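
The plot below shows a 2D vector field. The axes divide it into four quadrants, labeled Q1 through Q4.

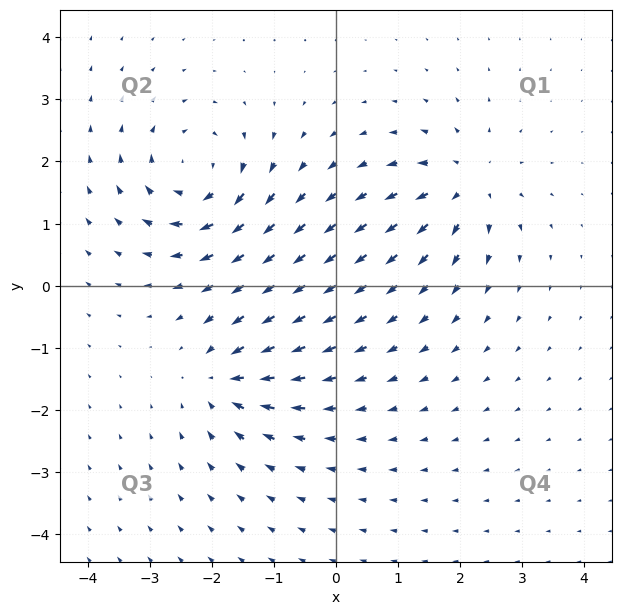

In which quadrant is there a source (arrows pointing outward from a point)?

Q1

The source sits at approximately (2.1, 1.6), which lies in quadrant Q1. The divergence there is about +4, positive as expected for a source.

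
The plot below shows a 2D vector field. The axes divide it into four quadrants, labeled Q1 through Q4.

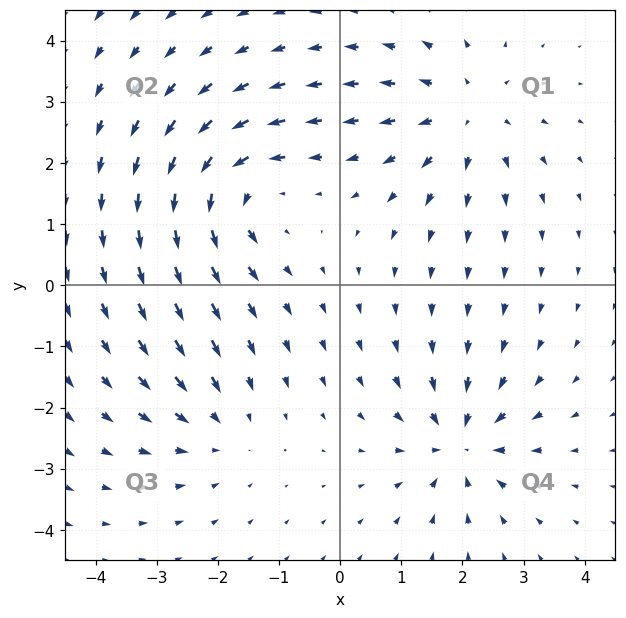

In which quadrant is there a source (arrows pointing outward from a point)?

The source sits at approximately (2.1, 2.8), which lies in quadrant Q1. The divergence there is about +5, positive as expected for a source.

Q1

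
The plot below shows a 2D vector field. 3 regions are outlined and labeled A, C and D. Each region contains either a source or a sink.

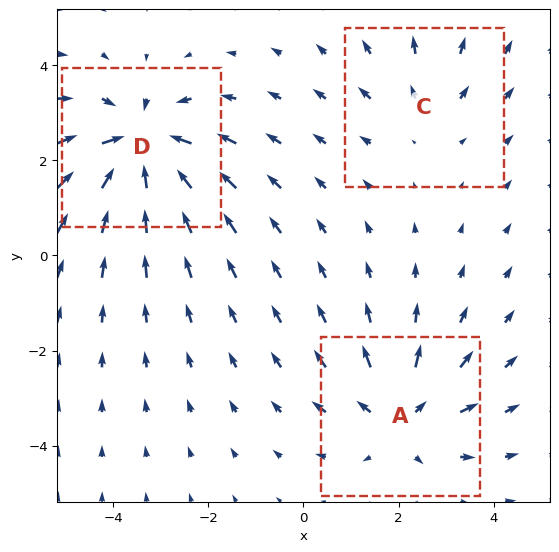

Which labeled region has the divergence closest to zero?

C

Divergence at each region's feature centre — A: about +3, C: about +2, D: about -4. Region C is closest to zero.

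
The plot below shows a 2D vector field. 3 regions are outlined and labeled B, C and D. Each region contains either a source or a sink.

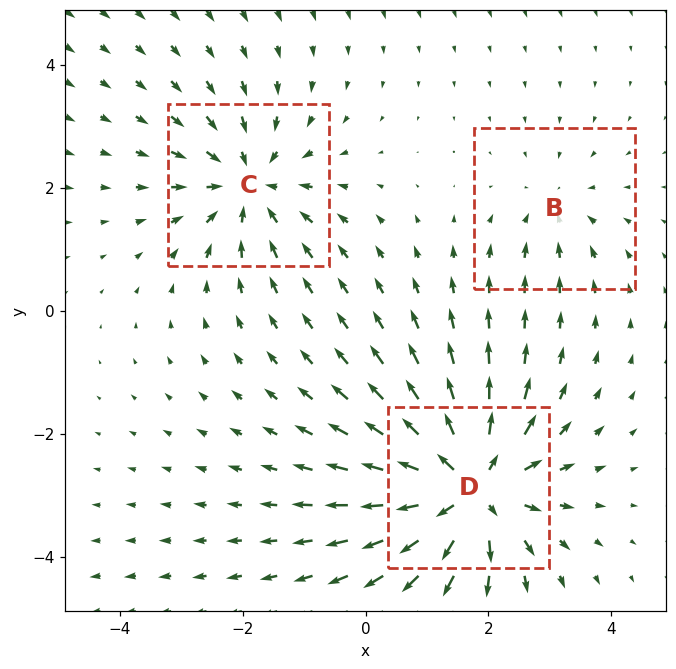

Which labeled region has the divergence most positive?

Divergence at each region's feature centre — B: about -2, C: about -4, D: about +5. Region D is most positive.

D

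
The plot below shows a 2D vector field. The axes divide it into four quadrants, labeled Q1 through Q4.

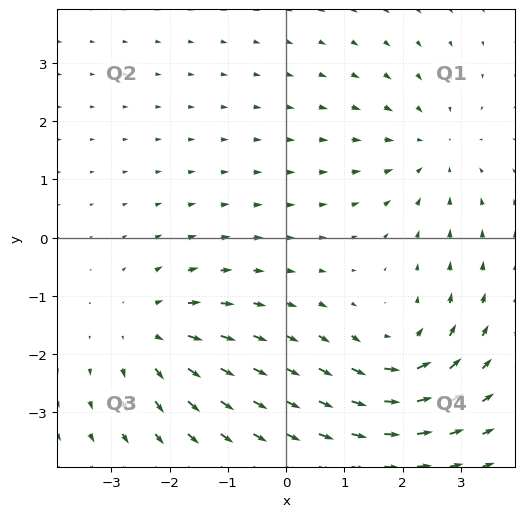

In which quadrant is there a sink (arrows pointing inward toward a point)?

The sink sits at approximately (2.5, 1.5), which lies in quadrant Q1. The divergence there is about -2, negative as expected for a sink.

Q1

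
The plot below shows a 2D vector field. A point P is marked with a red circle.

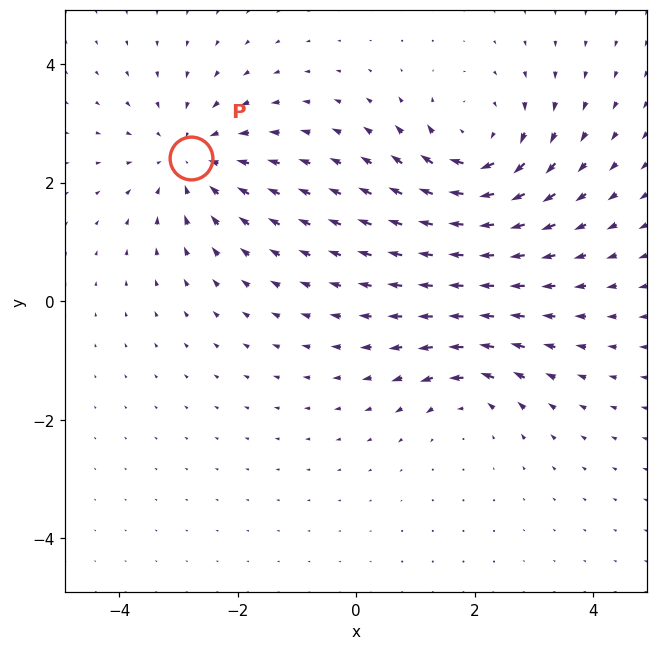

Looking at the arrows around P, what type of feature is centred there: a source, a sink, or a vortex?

sink

At P (-2.8, 2.4) the arrows converge inward. Divergence about -4, curl ≈0 — negative divergence with near-zero curl is a sink.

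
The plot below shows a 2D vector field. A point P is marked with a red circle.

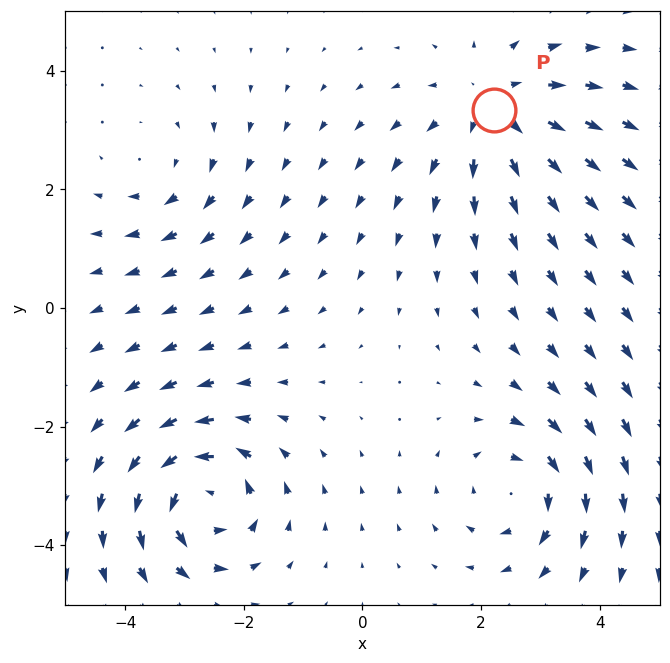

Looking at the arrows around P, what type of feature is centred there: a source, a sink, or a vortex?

At P (2.2, 3.3) the arrows spread outward. Divergence about +4, curl ≈0 — positive divergence with near-zero curl is a source.

source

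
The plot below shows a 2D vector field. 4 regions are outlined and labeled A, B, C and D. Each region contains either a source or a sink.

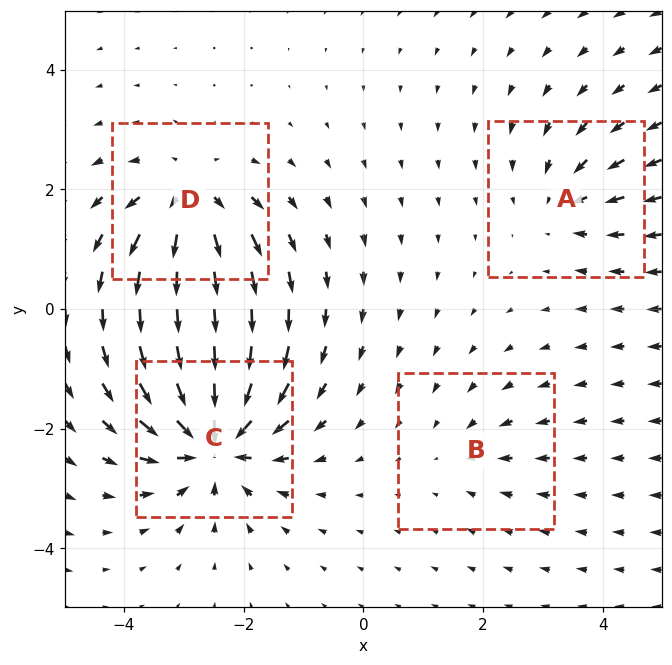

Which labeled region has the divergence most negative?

Divergence at each region's feature centre — A: about -4, B: about -2, C: about -9, D: about +6. Region C is most negative.

C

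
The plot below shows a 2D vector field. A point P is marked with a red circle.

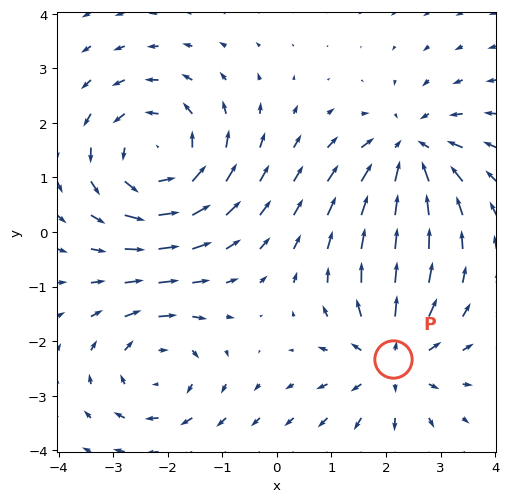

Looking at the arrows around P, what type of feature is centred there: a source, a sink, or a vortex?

source

At P (2.1, -2.3) the arrows spread outward. Divergence about +3, curl ≈0 — positive divergence with near-zero curl is a source.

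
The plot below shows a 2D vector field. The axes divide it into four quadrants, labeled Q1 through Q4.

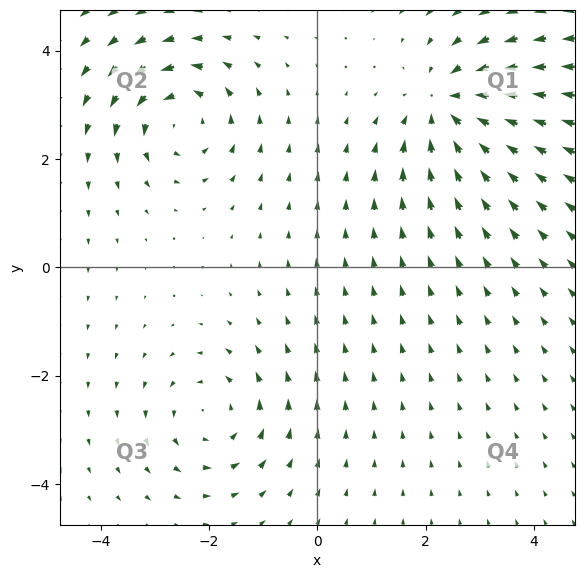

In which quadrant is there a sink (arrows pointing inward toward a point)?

The sink sits at approximately (2.4, 3.0), which lies in quadrant Q1. The divergence there is about -4, negative as expected for a sink.

Q1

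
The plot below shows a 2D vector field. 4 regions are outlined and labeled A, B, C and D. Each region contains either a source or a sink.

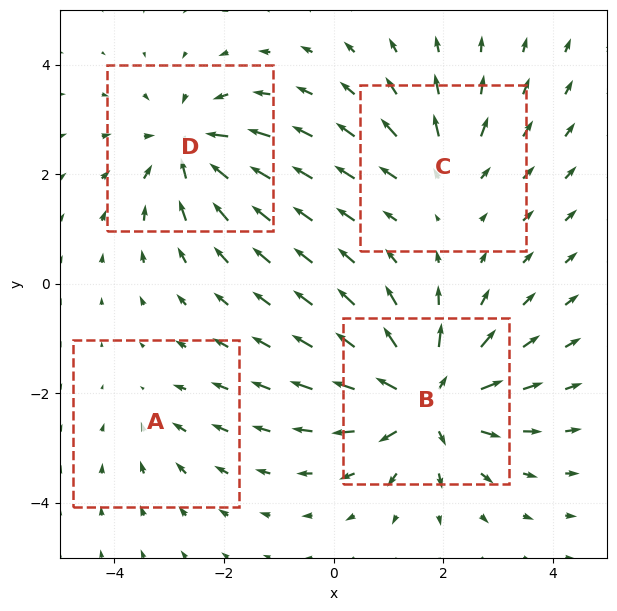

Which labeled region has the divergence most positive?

B

Divergence at each region's feature centre — A: about -2, B: about +7, C: about +3, D: about -5. Region B is most positive.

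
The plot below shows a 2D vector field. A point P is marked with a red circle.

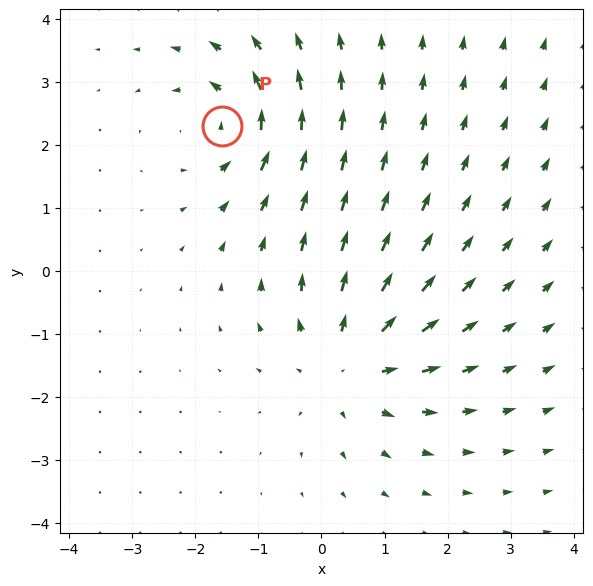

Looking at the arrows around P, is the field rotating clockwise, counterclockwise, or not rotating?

counterclockwise

Near P at (-1.6, 2.3) the arrows circulate counterclockwise. The curl (z-component) there is about +5; positive curl means counterclockwise rotation.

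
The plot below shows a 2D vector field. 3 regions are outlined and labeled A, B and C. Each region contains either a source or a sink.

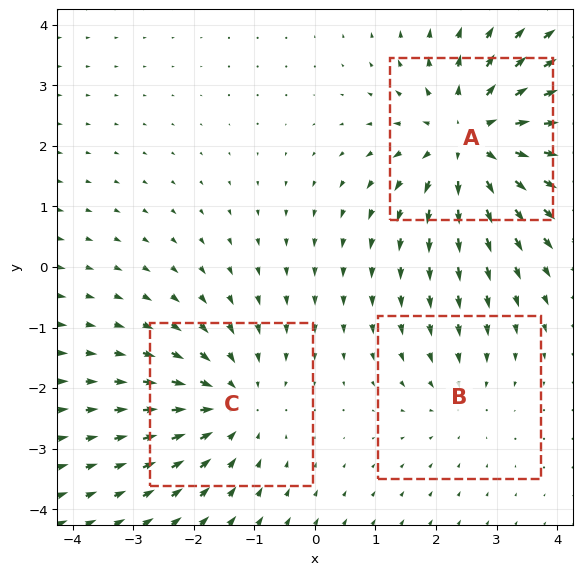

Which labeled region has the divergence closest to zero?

B

Divergence at each region's feature centre — A: about +4, B: about -2, C: about -3. Region B is closest to zero.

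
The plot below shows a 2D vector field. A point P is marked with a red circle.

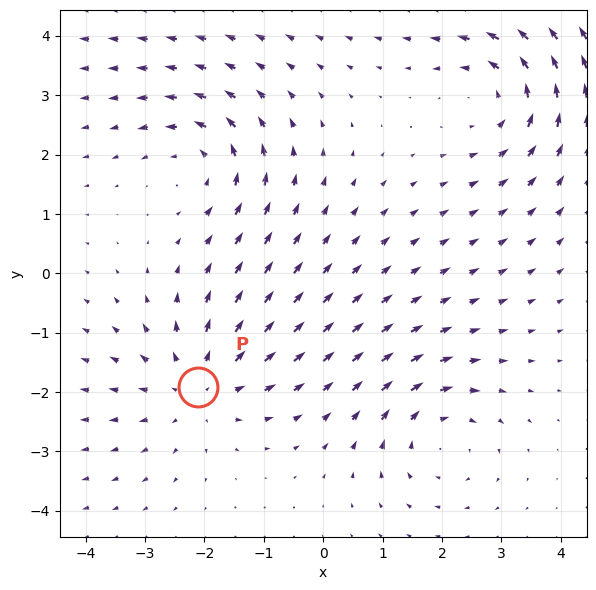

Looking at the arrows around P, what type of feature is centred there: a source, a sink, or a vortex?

source

At P (-2.1, -1.9) the arrows spread outward. Divergence about +4, curl ≈0 — positive divergence with near-zero curl is a source.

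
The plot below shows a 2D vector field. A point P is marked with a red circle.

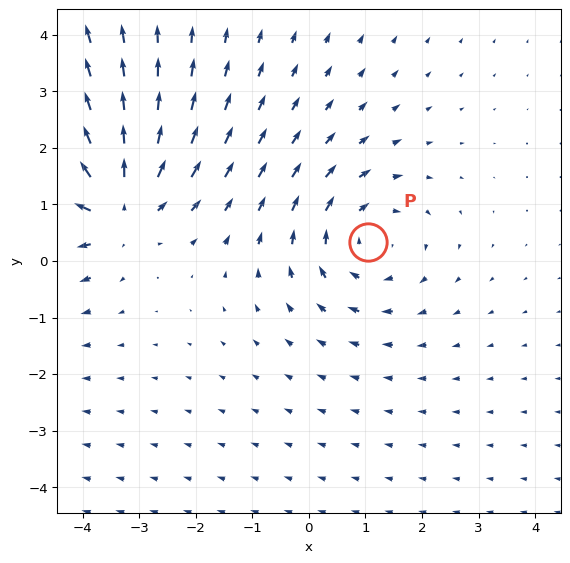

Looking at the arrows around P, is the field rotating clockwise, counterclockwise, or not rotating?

Near P at (1.0, 0.3) the arrows circulate clockwise. The curl (z-component) there is about -3; negative curl means clockwise rotation.

clockwise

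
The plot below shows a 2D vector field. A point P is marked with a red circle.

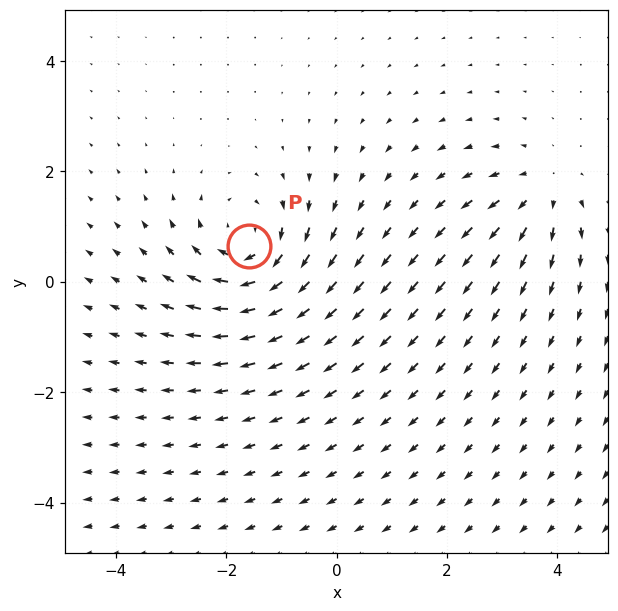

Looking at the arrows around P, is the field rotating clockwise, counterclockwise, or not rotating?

Near P at (-1.6, 0.6) the arrows circulate clockwise. The curl (z-component) there is about -4; negative curl means clockwise rotation.

clockwise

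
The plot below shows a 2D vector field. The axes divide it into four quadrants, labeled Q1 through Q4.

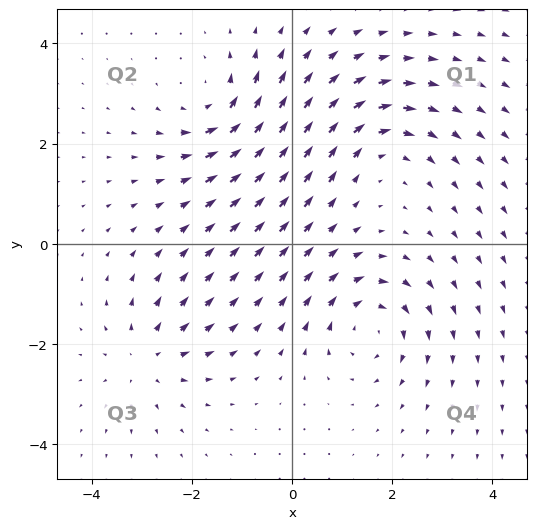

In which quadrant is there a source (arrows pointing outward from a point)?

The source sits at approximately (-2.9, -2.3), which lies in quadrant Q3. The divergence there is about +4, positive as expected for a source.

Q3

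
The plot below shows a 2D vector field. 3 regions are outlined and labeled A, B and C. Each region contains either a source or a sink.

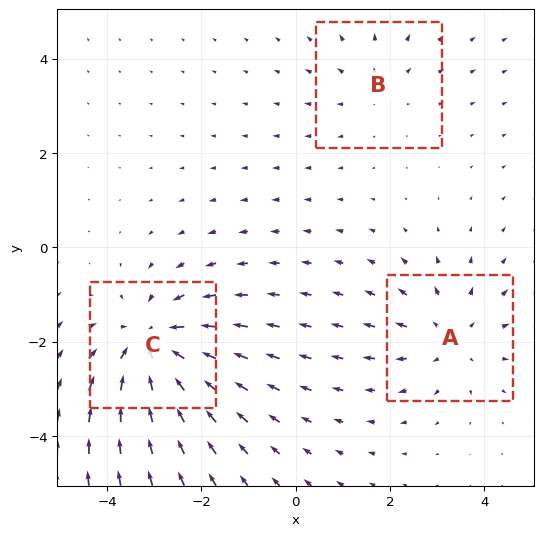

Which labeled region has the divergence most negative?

C

Divergence at each region's feature centre — A: about +3, B: about +2, C: about -4. Region C is most negative.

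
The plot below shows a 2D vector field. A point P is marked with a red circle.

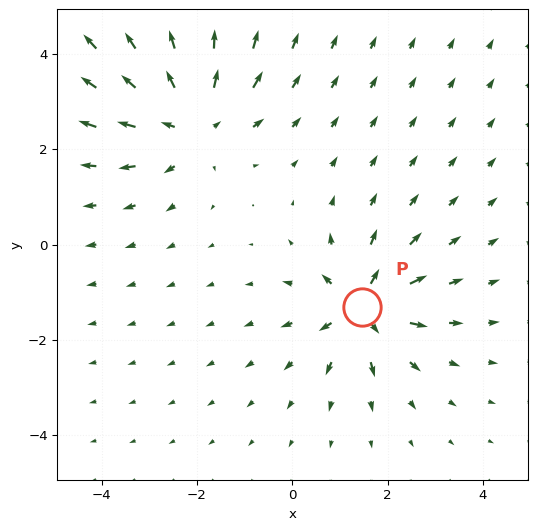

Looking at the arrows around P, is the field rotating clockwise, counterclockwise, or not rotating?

Near P at (1.5, -1.3) the arrows show no circulation. The curl there is ≈0.

not rotating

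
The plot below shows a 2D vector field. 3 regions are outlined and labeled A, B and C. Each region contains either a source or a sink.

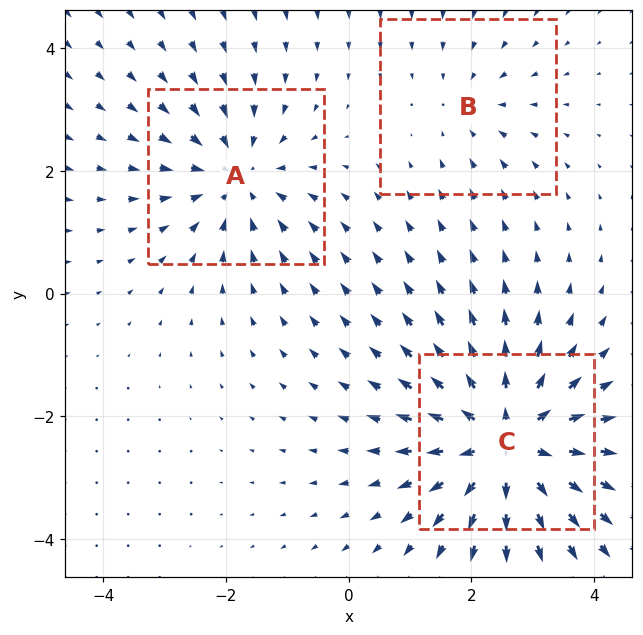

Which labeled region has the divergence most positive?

C

Divergence at each region's feature centre — A: about -3, B: about -2, C: about +5. Region C is most positive.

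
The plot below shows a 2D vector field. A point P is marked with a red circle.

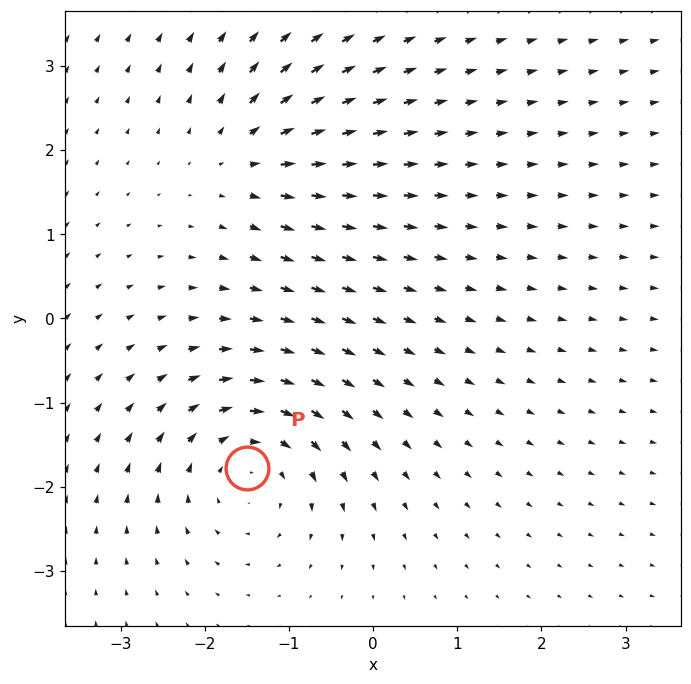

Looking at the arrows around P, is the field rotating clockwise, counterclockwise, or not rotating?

Near P at (-1.5, -1.8) the arrows circulate clockwise. The curl (z-component) there is about -4; negative curl means clockwise rotation.

clockwise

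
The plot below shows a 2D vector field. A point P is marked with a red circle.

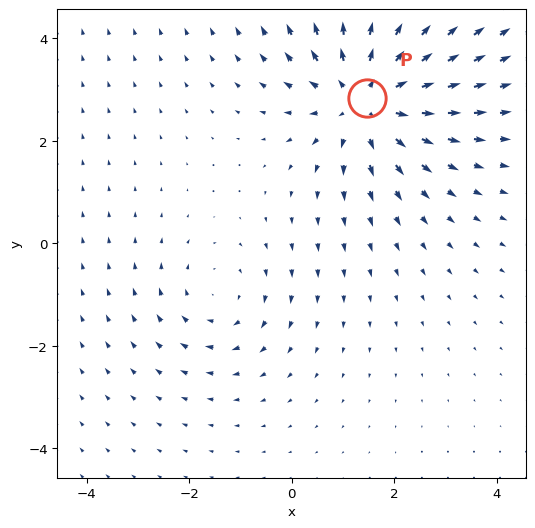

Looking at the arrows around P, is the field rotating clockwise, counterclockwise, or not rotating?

Near P at (1.5, 2.8) the arrows show no circulation. The curl there is ≈0.

not rotating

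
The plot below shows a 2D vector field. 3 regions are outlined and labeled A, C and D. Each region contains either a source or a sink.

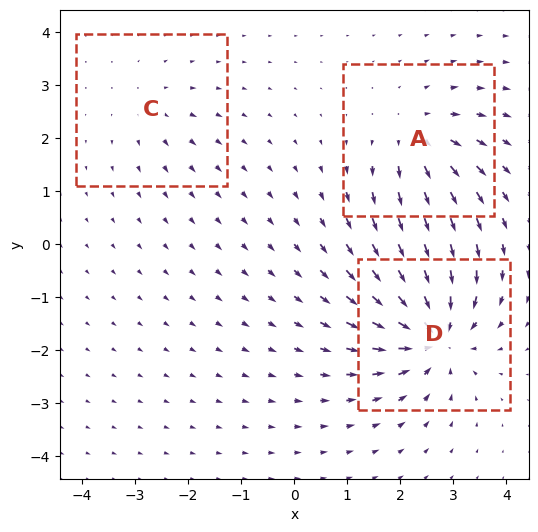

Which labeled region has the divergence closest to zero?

Divergence at each region's feature centre — A: about +4, C: about +2, D: about -6. Region C is closest to zero.

C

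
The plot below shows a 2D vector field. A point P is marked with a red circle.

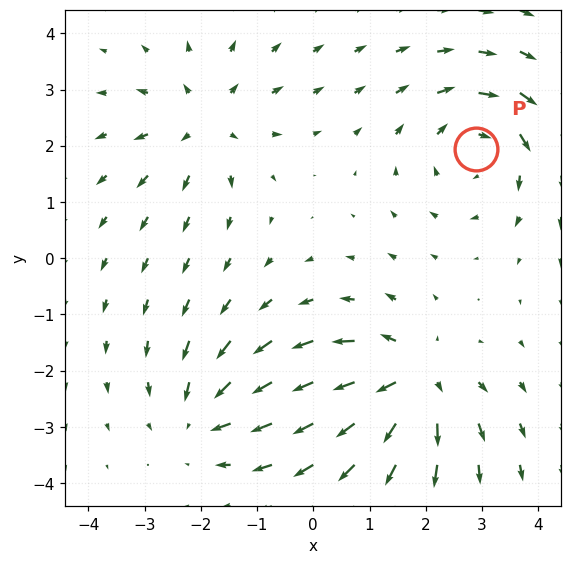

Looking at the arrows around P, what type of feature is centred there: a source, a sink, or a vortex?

vortex

At P (2.9, 1.9) the arrows circulate clockwise. Divergence ≈0, curl about -4 — near-zero divergence with nonzero curl is a vortex.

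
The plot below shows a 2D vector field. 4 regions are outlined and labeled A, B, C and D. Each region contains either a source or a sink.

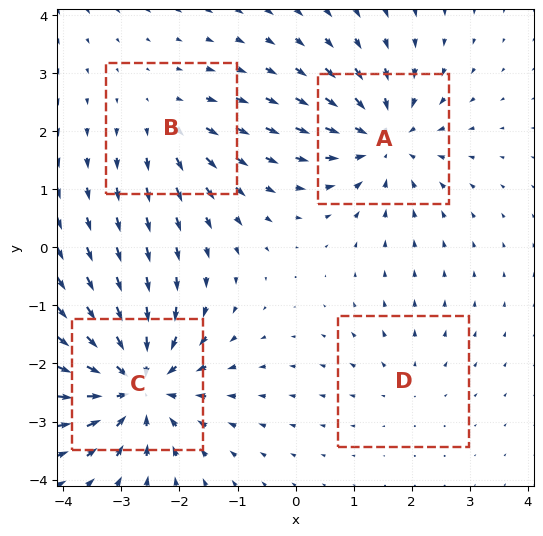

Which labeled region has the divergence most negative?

C

Divergence at each region's feature centre — A: about -5, B: about +3, C: about -7, D: about +2. Region C is most negative.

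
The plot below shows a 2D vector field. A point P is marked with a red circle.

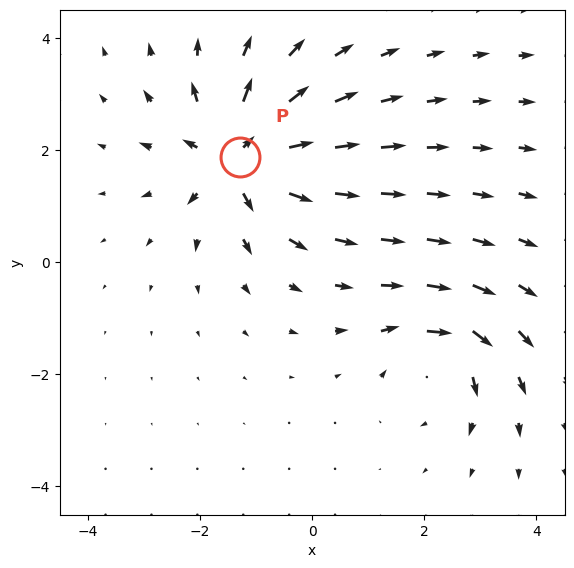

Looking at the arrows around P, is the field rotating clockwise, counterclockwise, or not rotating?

not rotating

Near P at (-1.3, 1.9) the arrows show no circulation. The curl there is ≈0.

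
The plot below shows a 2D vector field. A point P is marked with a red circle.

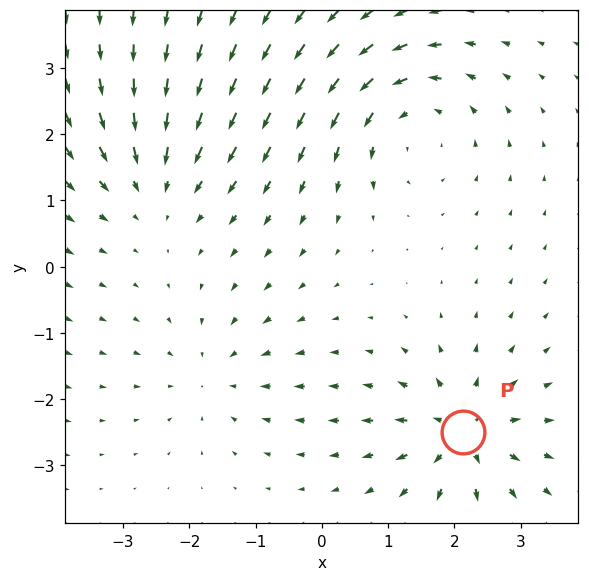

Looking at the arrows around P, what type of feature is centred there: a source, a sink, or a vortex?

At P (2.1, -2.5) the arrows spread outward. Divergence about +6, curl ≈0 — positive divergence with near-zero curl is a source.

source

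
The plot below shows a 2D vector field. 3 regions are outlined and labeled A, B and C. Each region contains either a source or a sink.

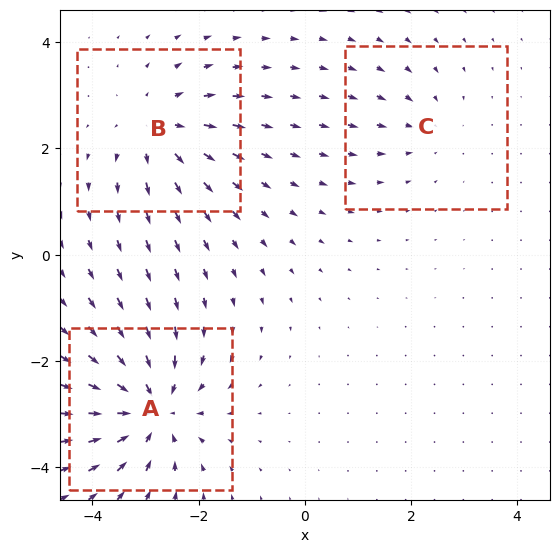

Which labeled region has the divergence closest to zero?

C

Divergence at each region's feature centre — A: about -5, B: about +4, C: about -2. Region C is closest to zero.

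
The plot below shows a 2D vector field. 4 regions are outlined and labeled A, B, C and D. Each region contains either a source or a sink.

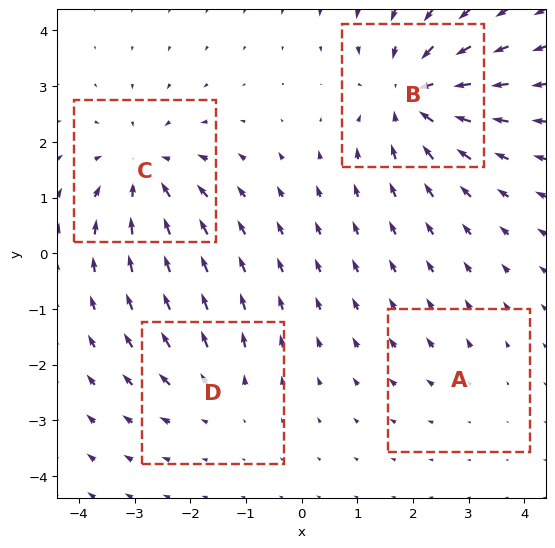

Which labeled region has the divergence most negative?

B

Divergence at each region's feature centre — A: about +2, B: about -6, C: about -5, D: about +3. Region B is most negative.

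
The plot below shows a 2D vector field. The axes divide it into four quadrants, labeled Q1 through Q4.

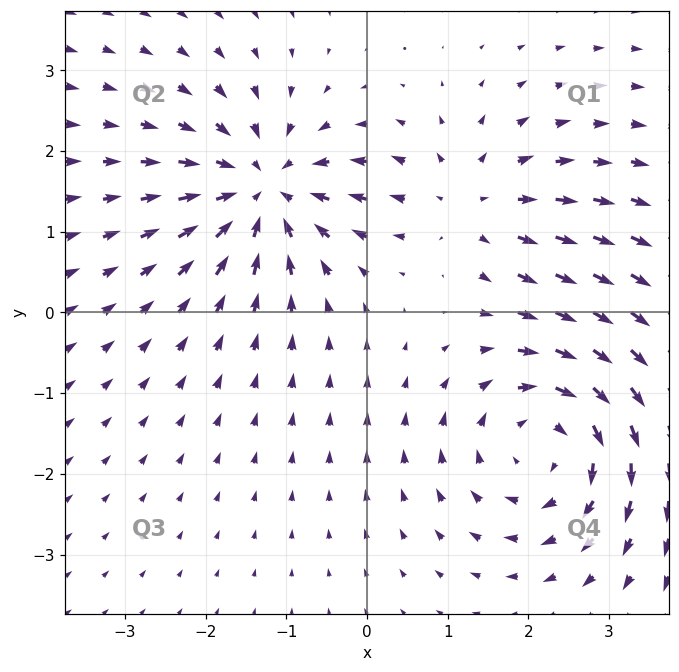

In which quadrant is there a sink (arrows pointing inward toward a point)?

The sink sits at approximately (-1.3, 1.5), which lies in quadrant Q2. The divergence there is about -5, negative as expected for a sink.

Q2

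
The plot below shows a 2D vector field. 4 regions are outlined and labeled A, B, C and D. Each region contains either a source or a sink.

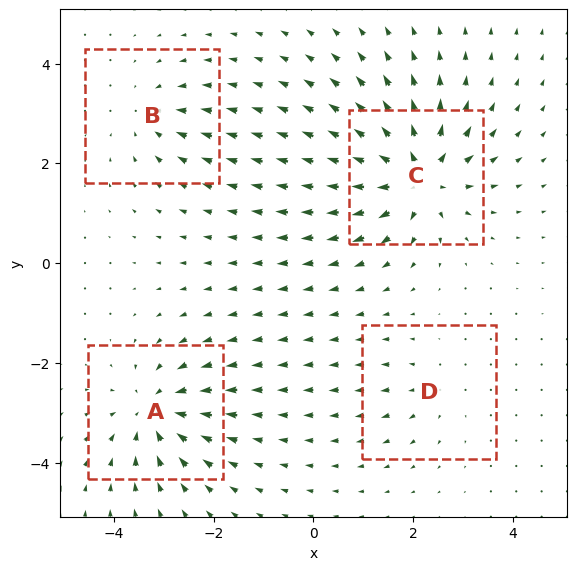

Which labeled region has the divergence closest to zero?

Divergence at each region's feature centre — A: about -5, B: about -3, C: about +7, D: about +2. Region D is closest to zero.

D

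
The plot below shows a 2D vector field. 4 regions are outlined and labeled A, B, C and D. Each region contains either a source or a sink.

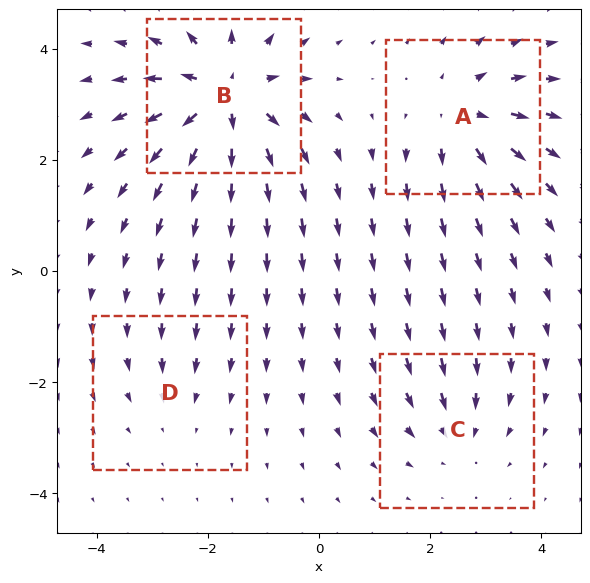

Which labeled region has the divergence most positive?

Divergence at each region's feature centre — A: about +5, B: about +8, C: about -4, D: about -2. Region B is most positive.

B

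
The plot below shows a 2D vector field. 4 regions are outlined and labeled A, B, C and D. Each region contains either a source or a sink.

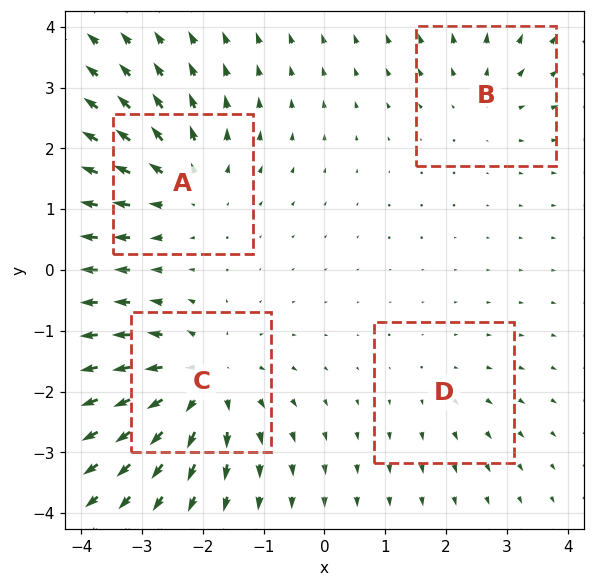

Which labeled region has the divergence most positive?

Divergence at each region's feature centre — A: about +5, B: about +3, C: about +6, D: about +2. Region C is most positive.

C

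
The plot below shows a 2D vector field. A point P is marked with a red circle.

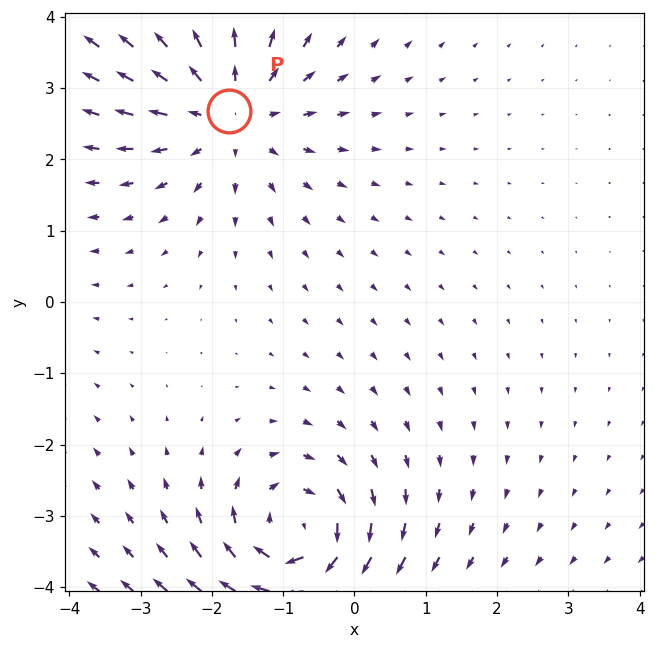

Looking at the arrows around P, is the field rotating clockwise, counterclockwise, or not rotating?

not rotating

Near P at (-1.8, 2.7) the arrows show no circulation. The curl there is ≈0.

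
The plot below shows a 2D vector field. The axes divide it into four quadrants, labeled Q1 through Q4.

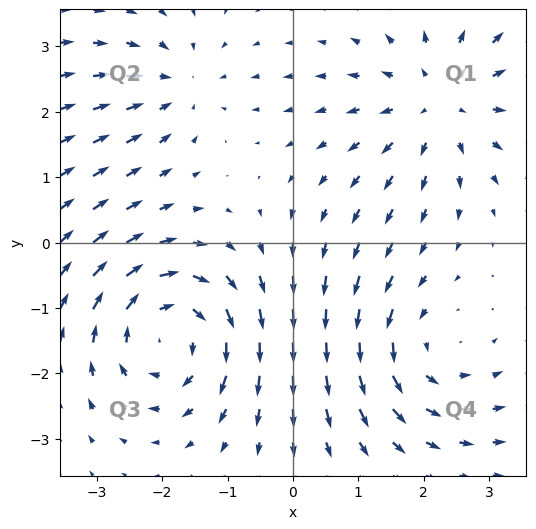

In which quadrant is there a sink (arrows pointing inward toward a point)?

Q2

The sink sits at approximately (-1.7, 2.4), which lies in quadrant Q2. The divergence there is about -3, negative as expected for a sink.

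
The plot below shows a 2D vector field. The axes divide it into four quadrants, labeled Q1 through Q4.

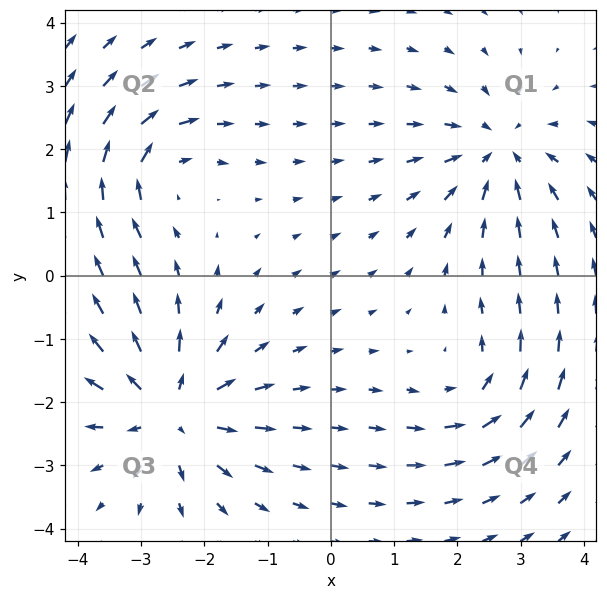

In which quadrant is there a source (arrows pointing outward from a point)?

Q3

The source sits at approximately (-2.5, -2.1), which lies in quadrant Q3. The divergence there is about +5, positive as expected for a source.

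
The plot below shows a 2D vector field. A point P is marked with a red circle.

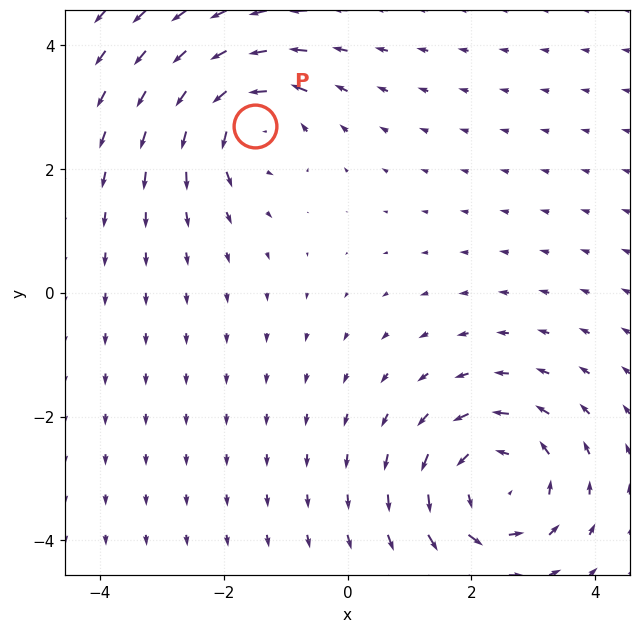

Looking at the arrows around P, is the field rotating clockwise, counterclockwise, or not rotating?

counterclockwise

Near P at (-1.5, 2.7) the arrows circulate counterclockwise. The curl (z-component) there is about +5; positive curl means counterclockwise rotation.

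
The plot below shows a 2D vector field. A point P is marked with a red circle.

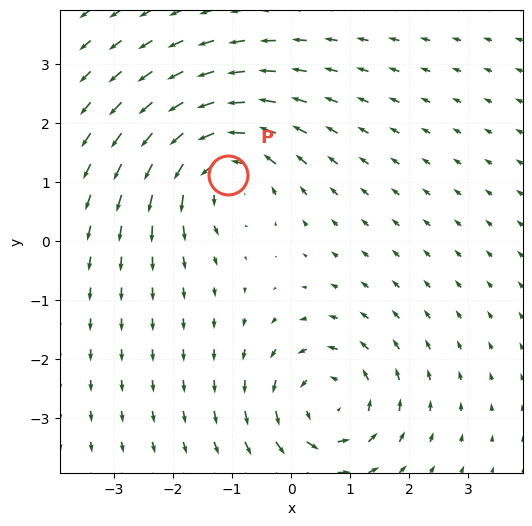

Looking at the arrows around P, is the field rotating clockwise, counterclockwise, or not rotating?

Near P at (-1.1, 1.1) the arrows circulate counterclockwise. The curl (z-component) there is about +4; positive curl means counterclockwise rotation.

counterclockwise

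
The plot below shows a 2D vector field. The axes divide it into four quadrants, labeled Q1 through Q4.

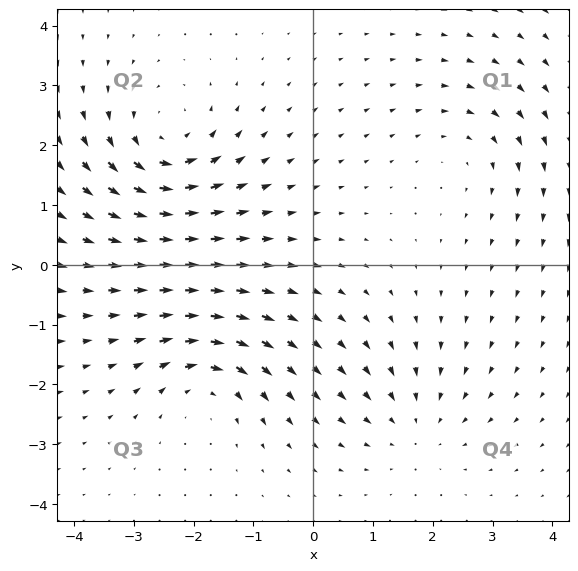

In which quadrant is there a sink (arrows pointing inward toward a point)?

The sink sits at approximately (1.7, -2.7), which lies in quadrant Q4. The divergence there is about -2, negative as expected for a sink.

Q4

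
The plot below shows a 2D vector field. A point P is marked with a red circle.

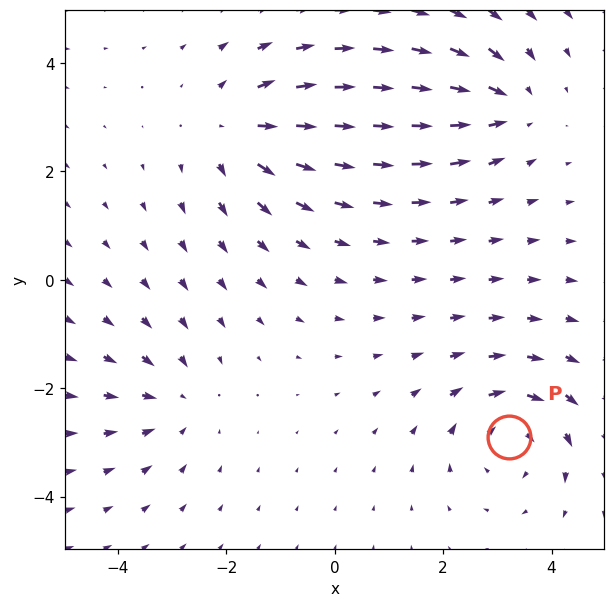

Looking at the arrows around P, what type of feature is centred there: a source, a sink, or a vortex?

vortex

At P (3.2, -2.9) the arrows circulate clockwise. Divergence ≈0, curl about -4 — near-zero divergence with nonzero curl is a vortex.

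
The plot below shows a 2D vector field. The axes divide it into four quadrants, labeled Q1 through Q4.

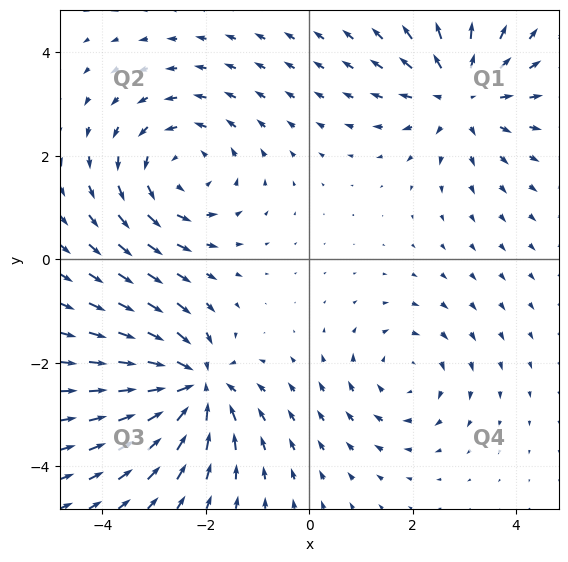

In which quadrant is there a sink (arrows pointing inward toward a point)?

Q3

The sink sits at approximately (-2.2, -2.4), which lies in quadrant Q3. The divergence there is about -7, negative as expected for a sink.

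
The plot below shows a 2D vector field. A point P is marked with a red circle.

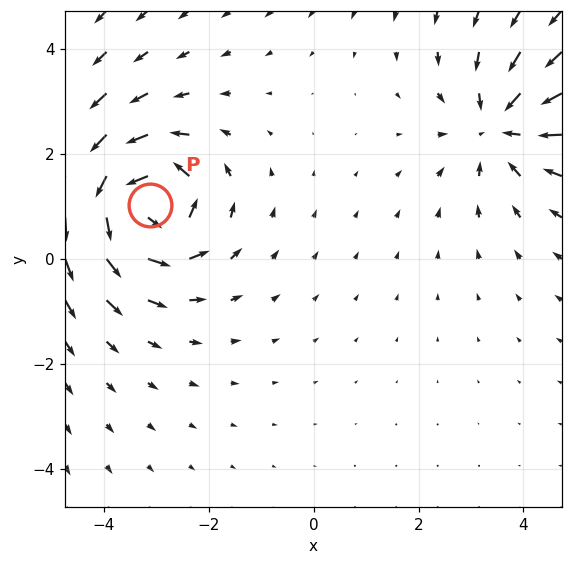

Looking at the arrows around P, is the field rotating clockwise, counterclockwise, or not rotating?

counterclockwise

Near P at (-3.1, 1.0) the arrows circulate counterclockwise. The curl (z-component) there is about +6; positive curl means counterclockwise rotation.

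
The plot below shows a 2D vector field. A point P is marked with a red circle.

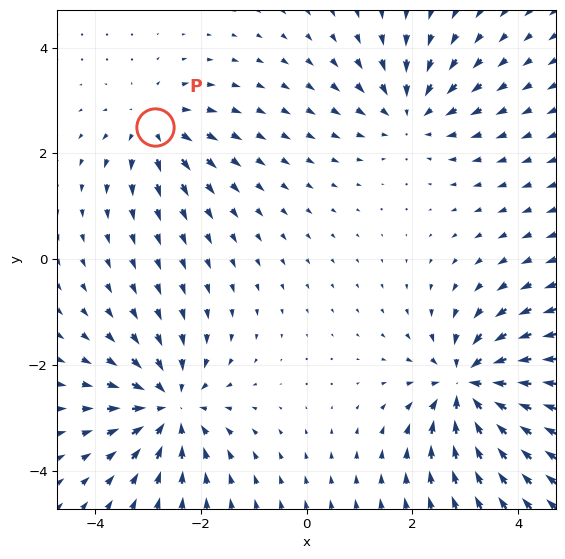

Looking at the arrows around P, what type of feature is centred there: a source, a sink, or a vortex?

source

At P (-2.9, 2.5) the arrows spread outward. Divergence about +4, curl ≈0 — positive divergence with near-zero curl is a source.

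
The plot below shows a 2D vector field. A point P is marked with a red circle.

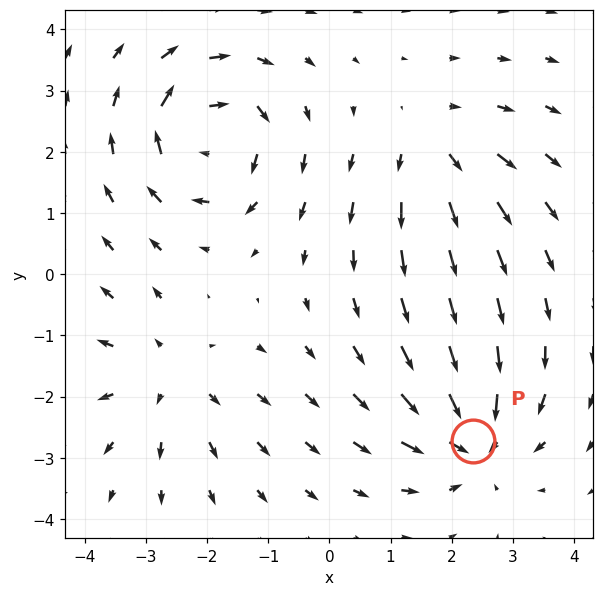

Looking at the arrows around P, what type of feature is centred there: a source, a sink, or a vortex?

At P (2.4, -2.7) the arrows converge inward. Divergence about -5, curl ≈0 — negative divergence with near-zero curl is a sink.

sink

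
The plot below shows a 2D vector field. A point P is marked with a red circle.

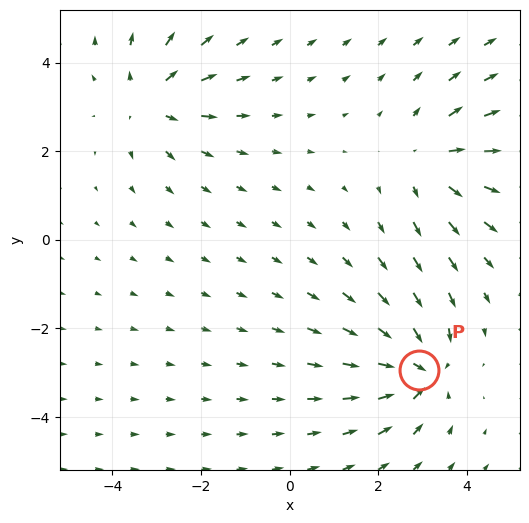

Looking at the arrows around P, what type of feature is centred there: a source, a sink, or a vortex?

sink

At P (2.9, -2.9) the arrows converge inward. Divergence about -5, curl ≈0 — negative divergence with near-zero curl is a sink.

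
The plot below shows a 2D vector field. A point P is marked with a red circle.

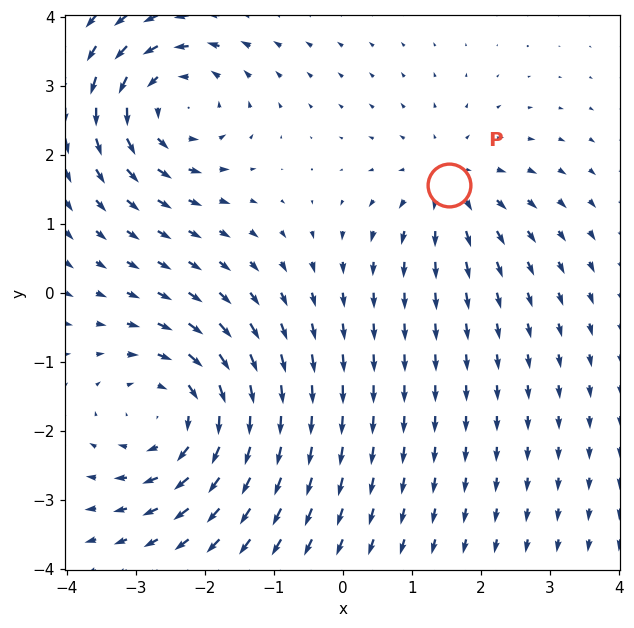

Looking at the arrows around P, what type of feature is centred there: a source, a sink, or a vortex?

At P (1.5, 1.6) the arrows spread outward. Divergence about +3, curl ≈0 — positive divergence with near-zero curl is a source.

source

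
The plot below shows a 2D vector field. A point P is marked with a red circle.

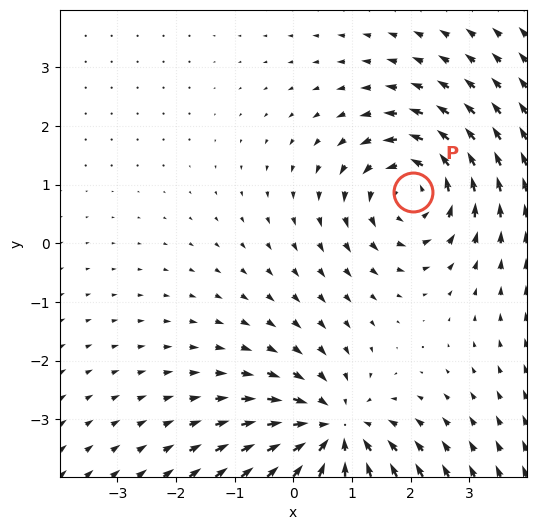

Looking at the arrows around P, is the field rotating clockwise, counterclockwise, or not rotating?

Near P at (2.0, 0.9) the arrows circulate counterclockwise. The curl (z-component) there is about +4; positive curl means counterclockwise rotation.

counterclockwise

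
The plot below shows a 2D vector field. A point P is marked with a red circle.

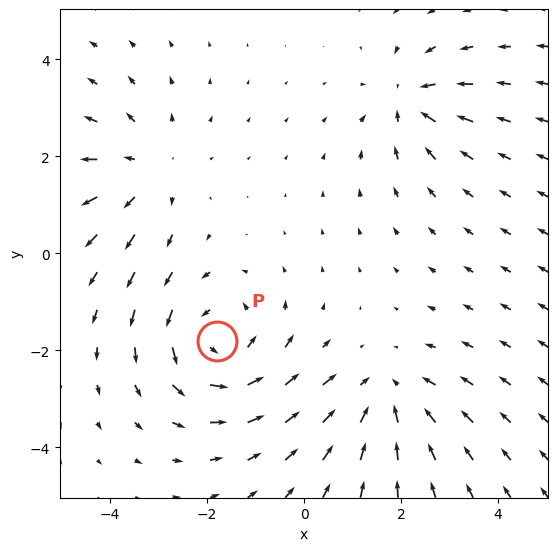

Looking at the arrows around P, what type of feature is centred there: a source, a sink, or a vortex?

vortex

At P (-1.8, -1.8) the arrows circulate counterclockwise. Divergence ≈0, curl about +4 — near-zero divergence with nonzero curl is a vortex.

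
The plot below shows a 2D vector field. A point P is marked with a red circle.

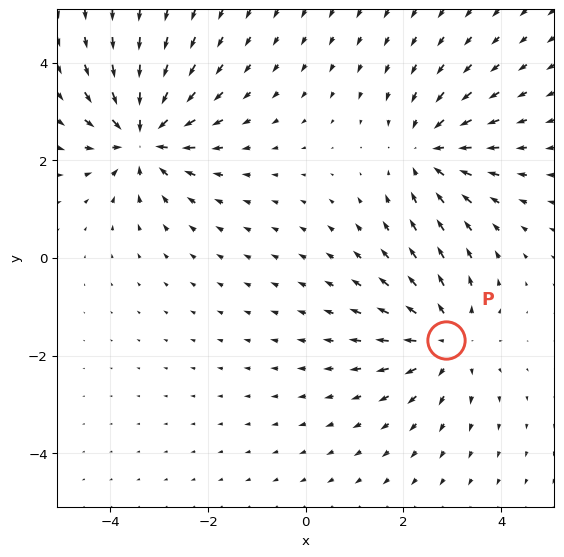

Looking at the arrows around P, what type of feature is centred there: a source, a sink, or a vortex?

source

At P (2.9, -1.7) the arrows spread outward. Divergence about +3, curl ≈0 — positive divergence with near-zero curl is a source.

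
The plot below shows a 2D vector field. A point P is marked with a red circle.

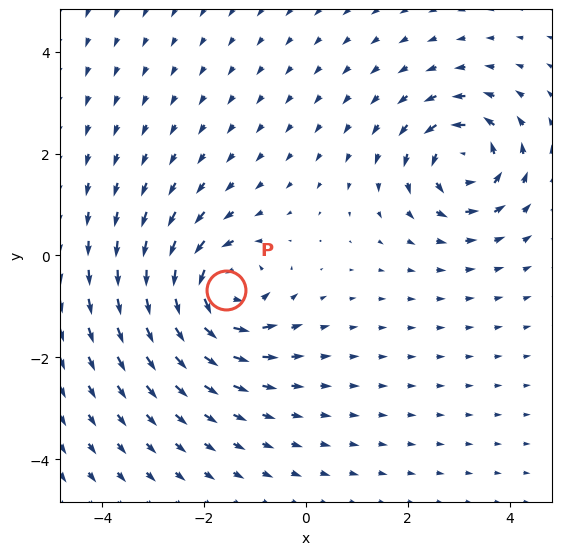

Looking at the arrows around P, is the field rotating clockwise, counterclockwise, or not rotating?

Near P at (-1.6, -0.7) the arrows circulate counterclockwise. The curl (z-component) there is about +6; positive curl means counterclockwise rotation.

counterclockwise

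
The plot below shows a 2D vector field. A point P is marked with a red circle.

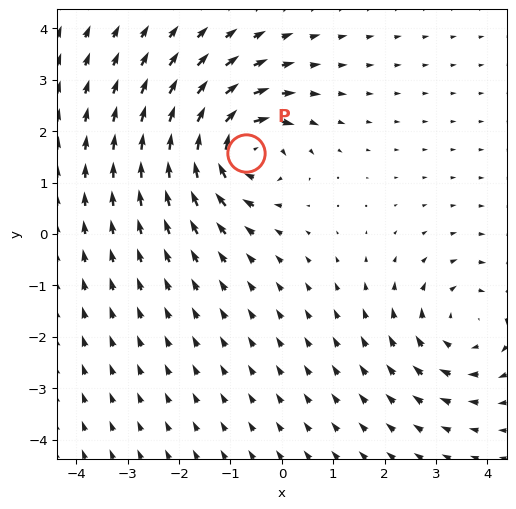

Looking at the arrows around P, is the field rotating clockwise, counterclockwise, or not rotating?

Near P at (-0.7, 1.6) the arrows circulate clockwise. The curl (z-component) there is about -5; negative curl means clockwise rotation.

clockwise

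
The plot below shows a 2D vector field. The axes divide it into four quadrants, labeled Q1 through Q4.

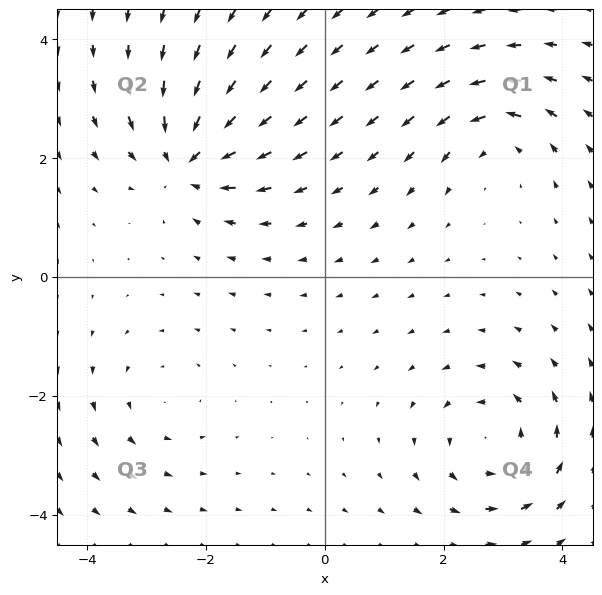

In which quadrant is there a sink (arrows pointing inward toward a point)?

Q2

The sink sits at approximately (-2.3, 2.0), which lies in quadrant Q2. The divergence there is about -6, negative as expected for a sink.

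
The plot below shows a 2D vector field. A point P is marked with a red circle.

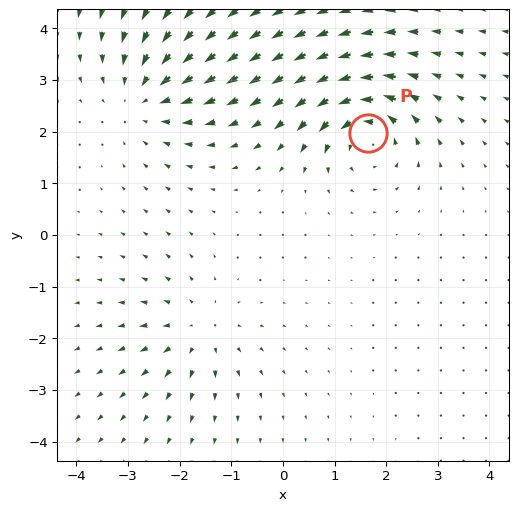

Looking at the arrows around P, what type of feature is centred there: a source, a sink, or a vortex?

vortex

At P (1.6, 2.0) the arrows circulate counterclockwise. Divergence ≈0, curl about +6 — near-zero divergence with nonzero curl is a vortex.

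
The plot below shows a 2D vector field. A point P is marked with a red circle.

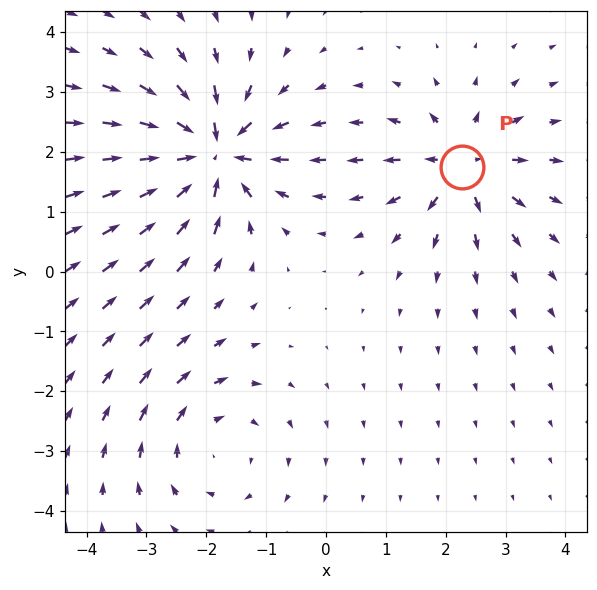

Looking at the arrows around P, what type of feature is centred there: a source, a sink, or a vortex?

source

At P (2.3, 1.8) the arrows spread outward. Divergence about +4, curl ≈0 — positive divergence with near-zero curl is a source.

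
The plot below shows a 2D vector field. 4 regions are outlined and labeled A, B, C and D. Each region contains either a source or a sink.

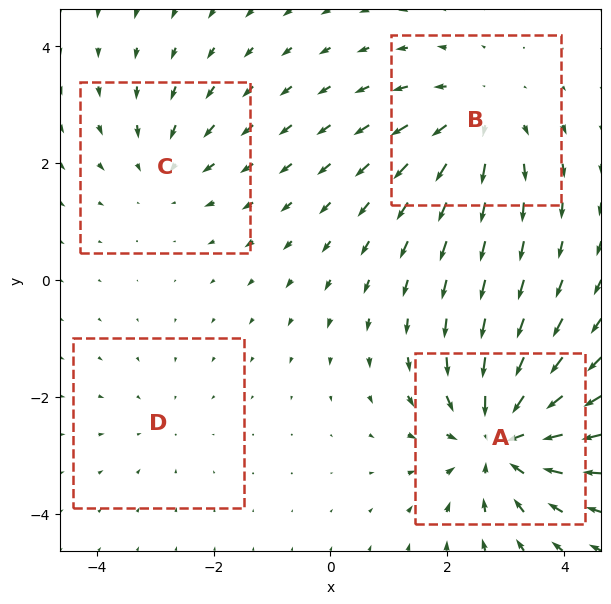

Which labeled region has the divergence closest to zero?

Divergence at each region's feature centre — A: about -6, B: about +4, C: about -3, D: about -2. Region D is closest to zero.

D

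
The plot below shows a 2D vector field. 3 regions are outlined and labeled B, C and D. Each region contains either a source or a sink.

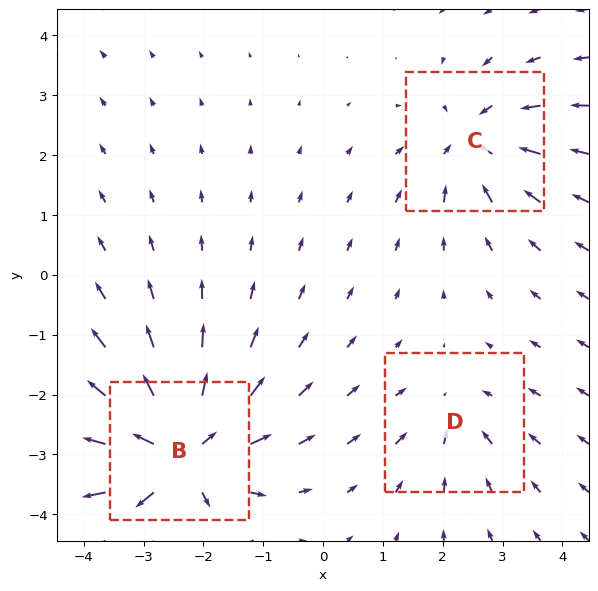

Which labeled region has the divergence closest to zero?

D

Divergence at each region's feature centre — B: about +6, C: about -4, D: about -2. Region D is closest to zero.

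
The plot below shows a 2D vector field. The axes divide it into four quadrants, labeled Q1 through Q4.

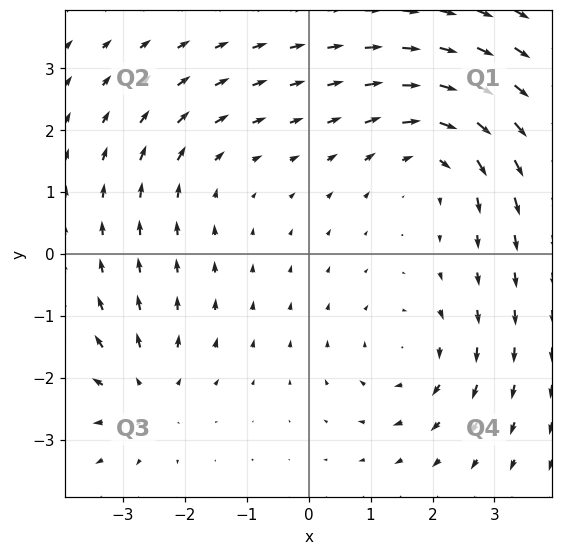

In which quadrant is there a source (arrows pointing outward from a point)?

Q3

The source sits at approximately (-2.7, -2.3), which lies in quadrant Q3. The divergence there is about +3, positive as expected for a source.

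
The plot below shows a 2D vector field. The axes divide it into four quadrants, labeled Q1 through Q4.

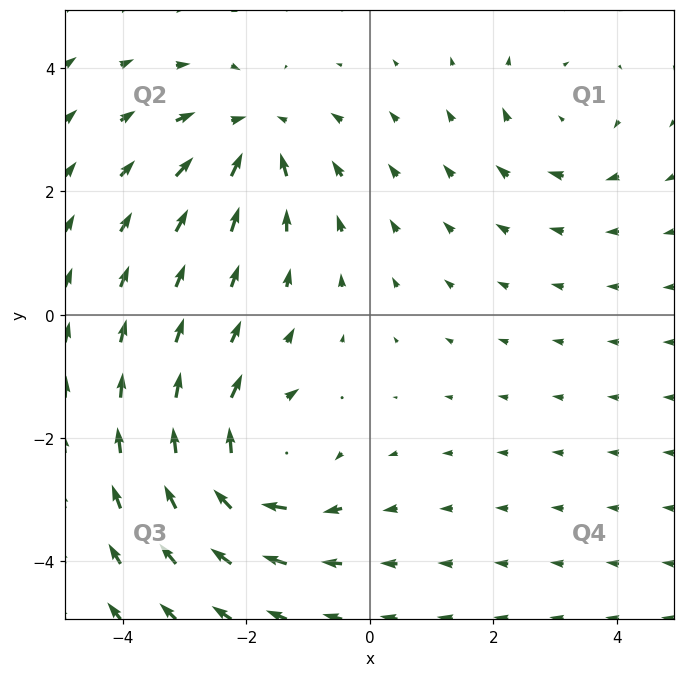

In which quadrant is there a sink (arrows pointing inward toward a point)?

The sink sits at approximately (-1.9, 2.9), which lies in quadrant Q2. The divergence there is about -4, negative as expected for a sink.

Q2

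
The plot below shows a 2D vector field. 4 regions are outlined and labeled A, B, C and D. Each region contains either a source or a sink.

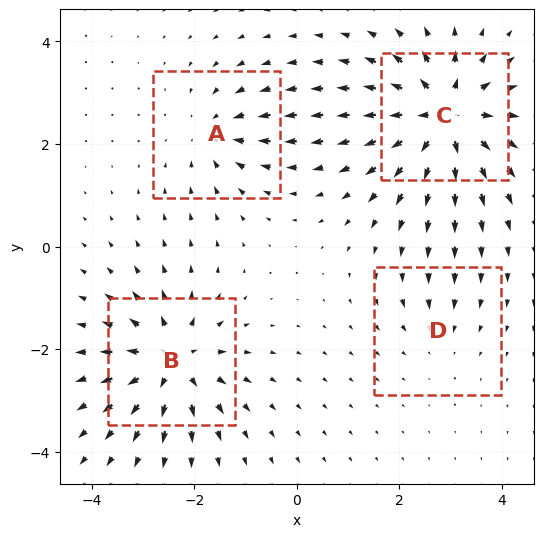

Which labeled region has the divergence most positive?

Divergence at each region's feature centre — A: about -4, B: about +6, C: about +8, D: about -2. Region C is most positive.

C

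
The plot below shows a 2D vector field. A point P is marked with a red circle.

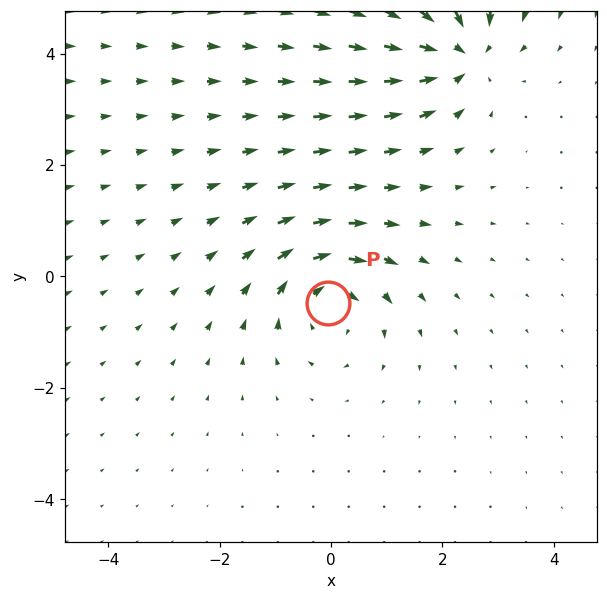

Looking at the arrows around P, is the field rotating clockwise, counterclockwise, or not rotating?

clockwise

Near P at (-0.1, -0.5) the arrows circulate clockwise. The curl (z-component) there is about -4; negative curl means clockwise rotation.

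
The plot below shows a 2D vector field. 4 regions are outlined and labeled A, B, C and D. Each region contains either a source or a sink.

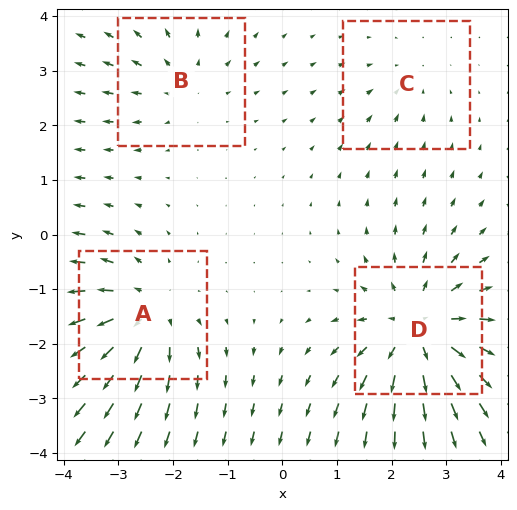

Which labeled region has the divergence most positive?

Divergence at each region's feature centre — A: about +5, B: about +3, C: about -2, D: about +7. Region D is most positive.

D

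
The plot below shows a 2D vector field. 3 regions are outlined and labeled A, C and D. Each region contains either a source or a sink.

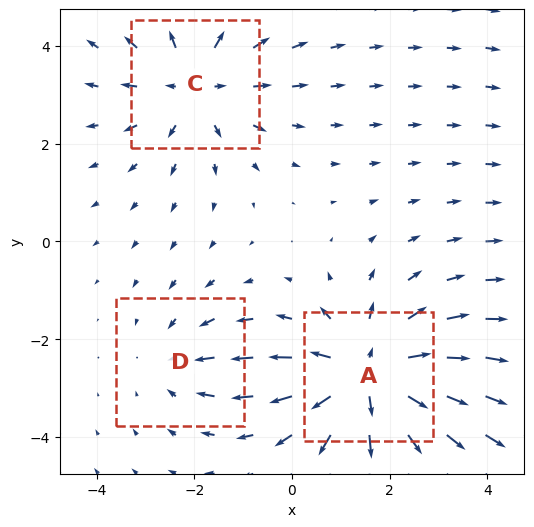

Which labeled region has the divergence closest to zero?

Divergence at each region's feature centre — A: about +4, C: about +3, D: about -2. Region D is closest to zero.

D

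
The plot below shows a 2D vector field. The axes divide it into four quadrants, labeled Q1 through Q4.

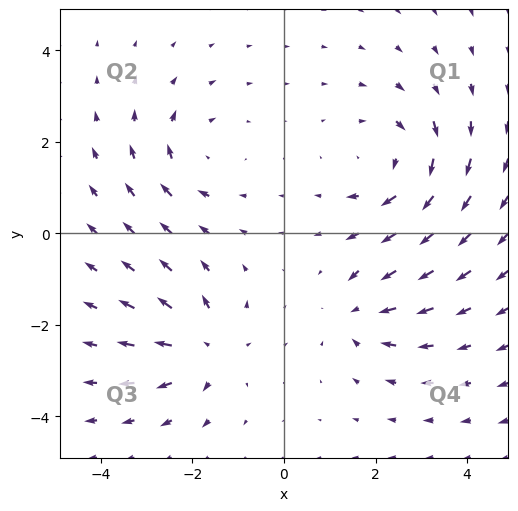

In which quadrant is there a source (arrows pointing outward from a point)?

The source sits at approximately (-1.7, -2.5), which lies in quadrant Q3. The divergence there is about +4, positive as expected for a source.

Q3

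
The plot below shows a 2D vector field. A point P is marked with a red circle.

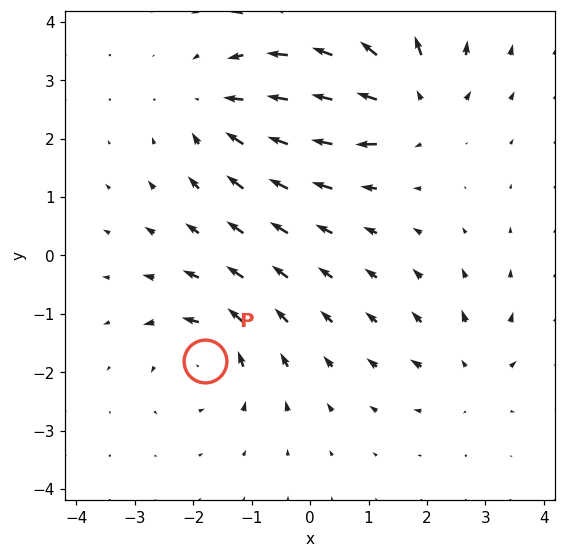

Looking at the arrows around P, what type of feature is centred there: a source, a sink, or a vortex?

At P (-1.8, -1.8) the arrows circulate counterclockwise. Divergence ≈0, curl about +5 — near-zero divergence with nonzero curl is a vortex.

vortex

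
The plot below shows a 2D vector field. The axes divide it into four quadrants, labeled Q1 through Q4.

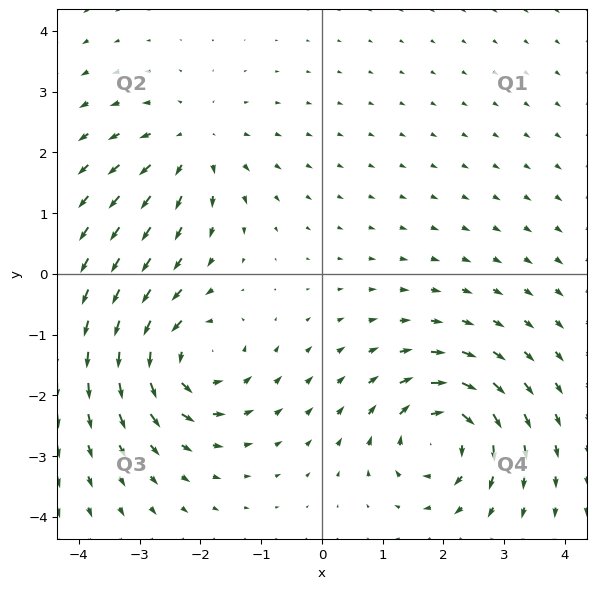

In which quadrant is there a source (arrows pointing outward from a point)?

The source sits at approximately (-2.1, 2.1), which lies in quadrant Q2. The divergence there is about +4, positive as expected for a source.

Q2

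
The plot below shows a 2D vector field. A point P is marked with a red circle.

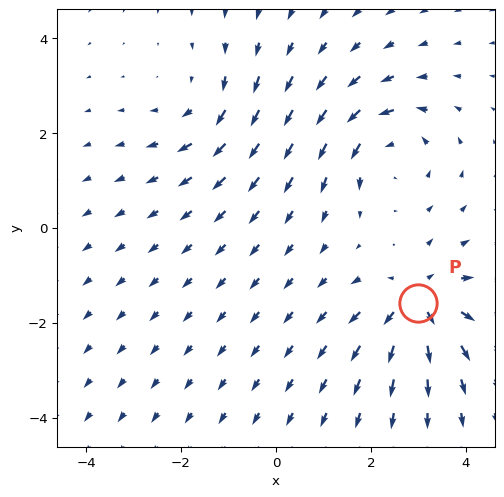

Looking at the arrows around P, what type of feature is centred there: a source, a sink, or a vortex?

source

At P (3.0, -1.6) the arrows spread outward. Divergence about +4, curl ≈0 — positive divergence with near-zero curl is a source.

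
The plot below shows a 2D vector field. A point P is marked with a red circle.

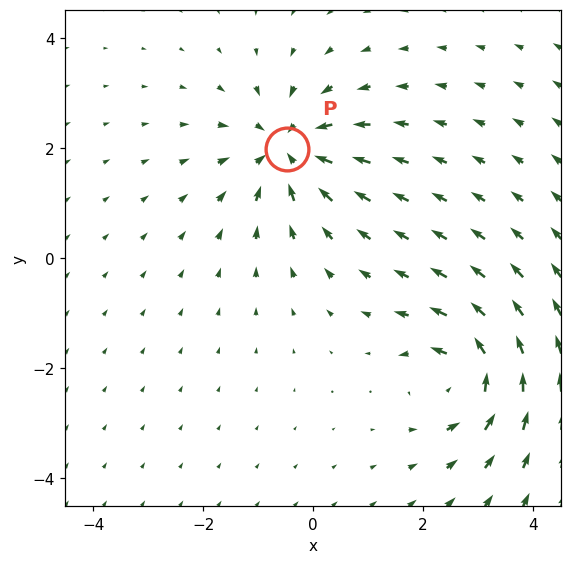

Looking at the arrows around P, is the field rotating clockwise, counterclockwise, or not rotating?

not rotating

Near P at (-0.5, 2.0) the arrows show no circulation. The curl there is ≈0.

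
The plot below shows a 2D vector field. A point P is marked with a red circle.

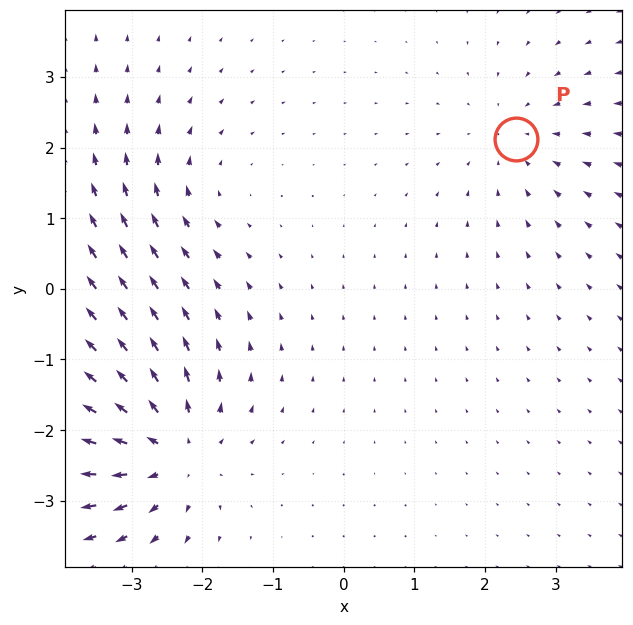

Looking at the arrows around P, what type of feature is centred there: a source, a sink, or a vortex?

At P (2.4, 2.1) the arrows converge inward. Divergence about -2, curl ≈0 — negative divergence with near-zero curl is a sink.

sink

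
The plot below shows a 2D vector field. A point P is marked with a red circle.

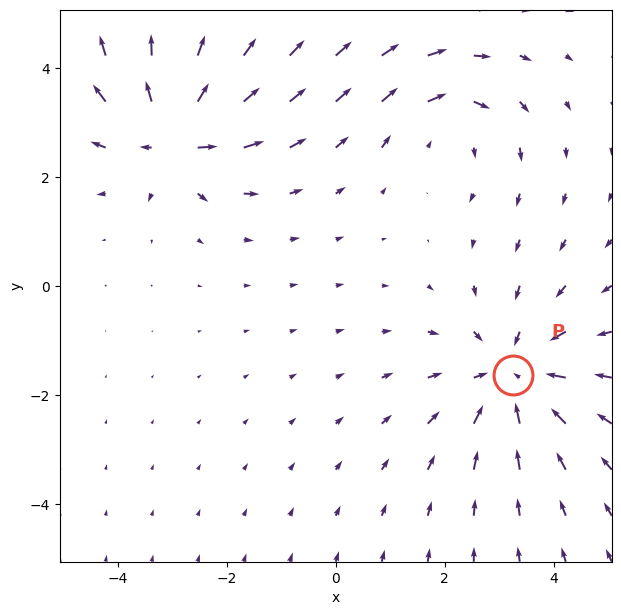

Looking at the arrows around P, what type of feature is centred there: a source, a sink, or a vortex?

sink

At P (3.2, -1.6) the arrows converge inward. Divergence about -4, curl ≈0 — negative divergence with near-zero curl is a sink.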